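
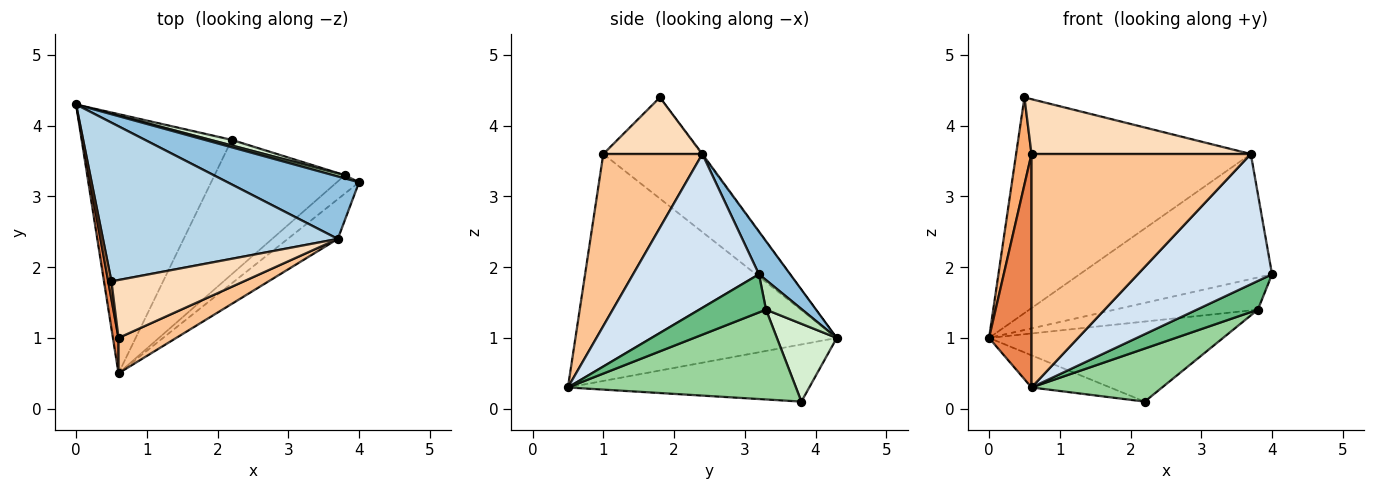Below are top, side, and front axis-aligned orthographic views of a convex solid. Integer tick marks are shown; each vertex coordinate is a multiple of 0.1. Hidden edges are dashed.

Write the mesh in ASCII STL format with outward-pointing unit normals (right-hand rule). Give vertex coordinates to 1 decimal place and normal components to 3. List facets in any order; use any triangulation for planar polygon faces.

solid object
 facet normal -0.354 0.115 -0.928
  outer loop
   vertex 2.2 3.8 0.1
   vertex 0.6 0.5 0.3
   vertex 0.0 4.3 1.0
  endloop
 endfacet
 facet normal 0.144 0.885 0.442
  outer loop
   vertex 3.7 2.4 3.6
   vertex 4.0 3.2 1.9
   vertex 0.0 4.3 1.0
  endloop
 endfacet
 facet normal -0.003 0.805 0.593
  outer loop
   vertex 3.7 2.4 3.6
   vertex 0.0 4.3 1.0
   vertex 0.5 1.8 4.4
  endloop
 endfacet
 facet normal 0.668 -0.712 -0.217
  outer loop
   vertex 3.7 2.4 3.6
   vertex 0.6 0.5 0.3
   vertex 4.0 3.2 1.9
  endloop
 endfacet
 facet normal -0.987 -0.160 0.024
  outer loop
   vertex 0.6 1.0 3.6
   vertex 0.0 4.3 1.0
   vertex 0.6 0.5 0.3
  endloop
 endfacet
 facet normal -0.987 -0.155 0.031
  outer loop
   vertex 0.6 1.0 3.6
   vertex 0.5 1.8 4.4
   vertex 0.0 4.3 1.0
  endloop
 endfacet
 facet normal 0.408 -0.903 0.137
  outer loop
   vertex 0.6 1.0 3.6
   vertex 0.6 0.5 0.3
   vertex 3.7 2.4 3.6
  endloop
 endfacet
 facet normal 0.296 -0.657 0.694
  outer loop
   vertex 0.6 1.0 3.6
   vertex 3.7 2.4 3.6
   vertex 0.5 1.8 4.4
  endloop
 endfacet
 facet normal 0.678 -0.620 -0.395
  outer loop
   vertex 3.8 3.3 1.4
   vertex 4.0 3.2 1.9
   vertex 0.6 0.5 0.3
  endloop
 endfacet
 facet normal 0.540 -0.309 -0.783
  outer loop
   vertex 3.8 3.3 1.4
   vertex 0.6 0.5 0.3
   vertex 2.2 3.8 0.1
  endloop
 endfacet
 facet normal 0.244 0.965 0.095
  outer loop
   vertex 3.8 3.3 1.4
   vertex 0.0 4.3 1.0
   vertex 4.0 3.2 1.9
  endloop
 endfacet
 facet normal 0.247 0.967 0.067
  outer loop
   vertex 3.8 3.3 1.4
   vertex 2.2 3.8 0.1
   vertex 0.0 4.3 1.0
  endloop
 endfacet
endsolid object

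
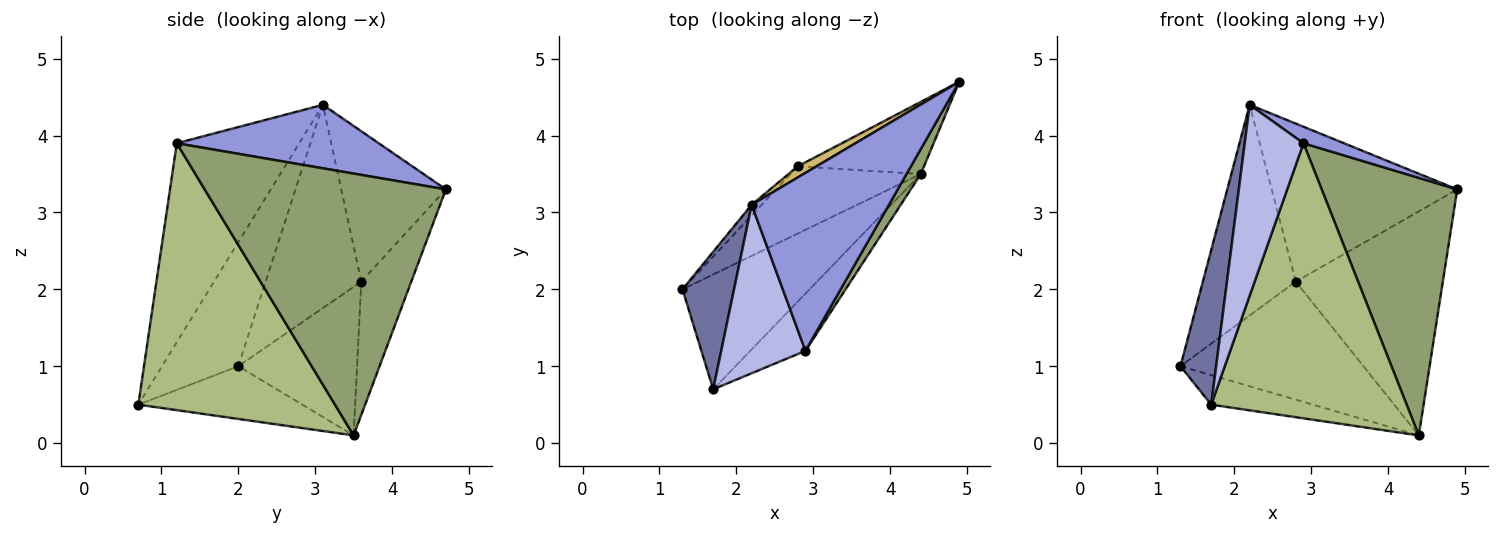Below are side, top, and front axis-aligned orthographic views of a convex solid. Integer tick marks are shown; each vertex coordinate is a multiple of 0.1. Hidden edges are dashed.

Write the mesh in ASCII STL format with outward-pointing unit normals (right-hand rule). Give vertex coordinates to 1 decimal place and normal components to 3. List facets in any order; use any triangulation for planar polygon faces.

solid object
 facet normal -0.848 -0.396 0.353
  outer loop
   vertex 2.2 3.1 4.4
   vertex 1.3 2.0 1.0
   vertex 1.7 0.7 0.5
  endloop
 endfacet
 facet normal -0.373 0.231 -0.899
  outer loop
   vertex 4.4 3.5 0.1
   vertex 1.7 0.7 0.5
   vertex 1.3 2.0 1.0
  endloop
 endfacet
 facet normal 0.418 -0.084 0.904
  outer loop
   vertex 2.9 1.2 3.9
   vertex 4.9 4.7 3.3
   vertex 2.2 3.1 4.4
  endloop
 endfacet
 facet normal -0.842 -0.404 0.357
  outer loop
   vertex 2.9 1.2 3.9
   vertex 2.2 3.1 4.4
   vertex 1.7 0.7 0.5
  endloop
 endfacet
 facet normal 0.871 -0.489 0.047
  outer loop
   vertex 2.9 1.2 3.9
   vertex 4.4 3.5 0.1
   vertex 4.9 4.7 3.3
  endloop
 endfacet
 facet normal 0.702 -0.697 -0.145
  outer loop
   vertex 2.9 1.2 3.9
   vertex 1.7 0.7 0.5
   vertex 4.4 3.5 0.1
  endloop
 endfacet
 facet normal -0.491 0.757 -0.431
  outer loop
   vertex 2.8 3.6 2.1
   vertex 4.4 3.5 0.1
   vertex 1.3 2.0 1.0
  endloop
 endfacet
 facet normal -0.308 0.906 -0.292
  outer loop
   vertex 2.8 3.6 2.1
   vertex 4.9 4.7 3.3
   vertex 4.4 3.5 0.1
  endloop
 endfacet
 facet normal -0.717 0.696 -0.036
  outer loop
   vertex 2.8 3.6 2.1
   vertex 1.3 2.0 1.0
   vertex 2.2 3.1 4.4
  endloop
 endfacet
 facet normal -0.490 0.869 0.061
  outer loop
   vertex 2.8 3.6 2.1
   vertex 2.2 3.1 4.4
   vertex 4.9 4.7 3.3
  endloop
 endfacet
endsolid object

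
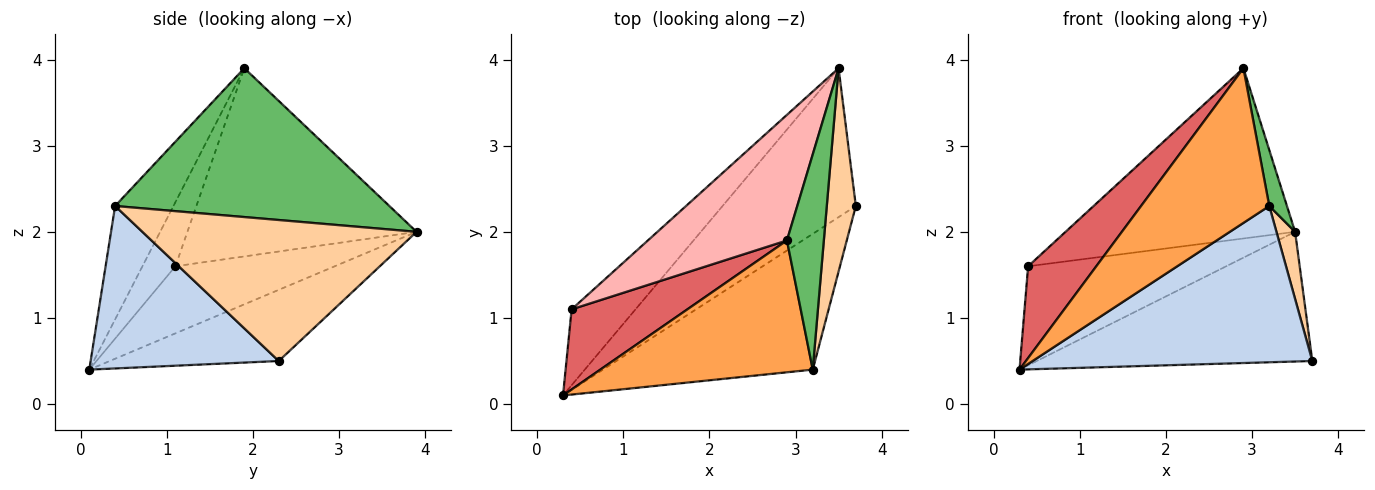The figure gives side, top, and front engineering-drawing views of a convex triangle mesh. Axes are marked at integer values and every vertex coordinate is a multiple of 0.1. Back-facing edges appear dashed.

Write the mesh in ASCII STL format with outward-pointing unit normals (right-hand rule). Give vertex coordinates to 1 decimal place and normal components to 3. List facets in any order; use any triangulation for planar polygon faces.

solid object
 facet normal -0.374 0.609 -0.700
  outer loop
   vertex 3.5 3.9 2.0
   vertex 3.7 2.3 0.5
   vertex 0.3 0.1 0.4
  endloop
 endfacet
 facet normal 0.453 -0.673 -0.585
  outer loop
   vertex 3.2 0.4 2.3
   vertex 0.3 0.1 0.4
   vertex 3.7 2.3 0.5
  endloop
 endfacet
 facet normal -0.327 -0.719 0.613
  outer loop
   vertex 3.2 0.4 2.3
   vertex 2.9 1.9 3.9
   vertex 0.3 0.1 0.4
  endloop
 endfacet
 facet normal 0.977 -0.067 0.201
  outer loop
   vertex 3.2 0.4 2.3
   vertex 3.7 2.3 0.5
   vertex 3.5 3.9 2.0
  endloop
 endfacet
 facet normal 0.969 -0.062 0.240
  outer loop
   vertex 3.2 0.4 2.3
   vertex 3.5 3.9 2.0
   vertex 2.9 1.9 3.9
  endloop
 endfacet
 facet normal -0.538 0.669 -0.513
  outer loop
   vertex 0.4 1.1 1.6
   vertex 3.5 3.9 2.0
   vertex 0.3 0.1 0.4
  endloop
 endfacet
 facet normal -0.342 -0.708 0.618
  outer loop
   vertex 0.4 1.1 1.6
   vertex 0.3 0.1 0.4
   vertex 2.9 1.9 3.9
  endloop
 endfacet
 facet normal -0.626 0.627 0.463
  outer loop
   vertex 0.4 1.1 1.6
   vertex 2.9 1.9 3.9
   vertex 3.5 3.9 2.0
  endloop
 endfacet
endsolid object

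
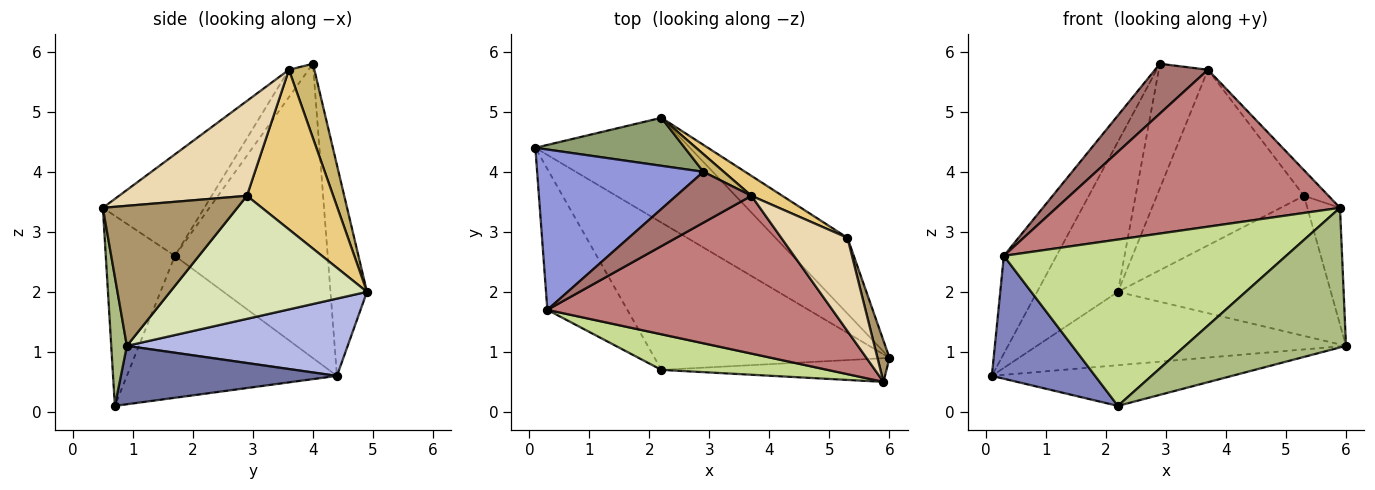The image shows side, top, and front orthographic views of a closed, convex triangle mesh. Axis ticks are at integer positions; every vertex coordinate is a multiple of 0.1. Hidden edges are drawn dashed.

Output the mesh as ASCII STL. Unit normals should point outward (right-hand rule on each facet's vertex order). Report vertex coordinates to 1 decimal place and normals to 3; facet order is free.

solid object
 facet normal 0.233 0.259 -0.937
  outer loop
   vertex 2.2 0.7 0.1
   vertex 0.1 4.4 0.6
   vertex 6.0 0.9 1.1
  endloop
 endfacet
 facet normal -0.801 -0.394 -0.451
  outer loop
   vertex 0.3 1.7 2.6
   vertex 0.1 4.4 0.6
   vertex 2.2 0.7 0.1
  endloop
 endfacet
 facet normal -0.834 0.287 0.471
  outer loop
   vertex 0.3 1.7 2.6
   vertex 2.9 4.0 5.8
   vertex 0.1 4.4 0.6
  endloop
 endfacet
 facet normal 0.379 0.531 -0.758
  outer loop
   vertex 2.2 4.9 2.0
   vertex 6.0 0.9 1.1
   vertex 0.1 4.4 0.6
  endloop
 endfacet
 facet normal -0.395 0.875 0.280
  outer loop
   vertex 2.2 4.9 2.0
   vertex 0.1 4.4 0.6
   vertex 2.9 4.0 5.8
  endloop
 endfacet
 facet normal 0.095 -0.981 -0.167
  outer loop
   vertex 5.9 0.5 3.4
   vertex 2.2 0.7 0.1
   vertex 6.0 0.9 1.1
  endloop
 endfacet
 facet normal -0.233 -0.951 0.203
  outer loop
   vertex 5.9 0.5 3.4
   vertex 0.3 1.7 2.6
   vertex 2.2 0.7 0.1
  endloop
 endfacet
 facet normal 0.631 0.682 -0.369
  outer loop
   vertex 5.3 2.9 3.6
   vertex 6.0 0.9 1.1
   vertex 2.2 4.9 2.0
  endloop
 endfacet
 facet normal 0.968 0.235 0.083
  outer loop
   vertex 5.3 2.9 3.6
   vertex 5.9 0.5 3.4
   vertex 6.0 0.9 1.1
  endloop
 endfacet
 facet normal 0.456 0.881 0.125
  outer loop
   vertex 3.7 3.6 5.7
   vertex 2.2 4.9 2.0
   vertex 2.9 4.0 5.8
  endloop
 endfacet
 facet normal 0.504 0.858 0.097
  outer loop
   vertex 3.7 3.6 5.7
   vertex 5.3 2.9 3.6
   vertex 2.2 4.9 2.0
  endloop
 endfacet
 facet normal 0.810 0.155 0.565
  outer loop
   vertex 3.7 3.6 5.7
   vertex 5.9 0.5 3.4
   vertex 5.3 2.9 3.6
  endloop
 endfacet
 facet normal -0.252 -0.677 0.691
  outer loop
   vertex 3.7 3.6 5.7
   vertex 2.9 4.0 5.8
   vertex 0.3 1.7 2.6
  endloop
 endfacet
 facet normal -0.245 -0.684 0.687
  outer loop
   vertex 3.7 3.6 5.7
   vertex 0.3 1.7 2.6
   vertex 5.9 0.5 3.4
  endloop
 endfacet
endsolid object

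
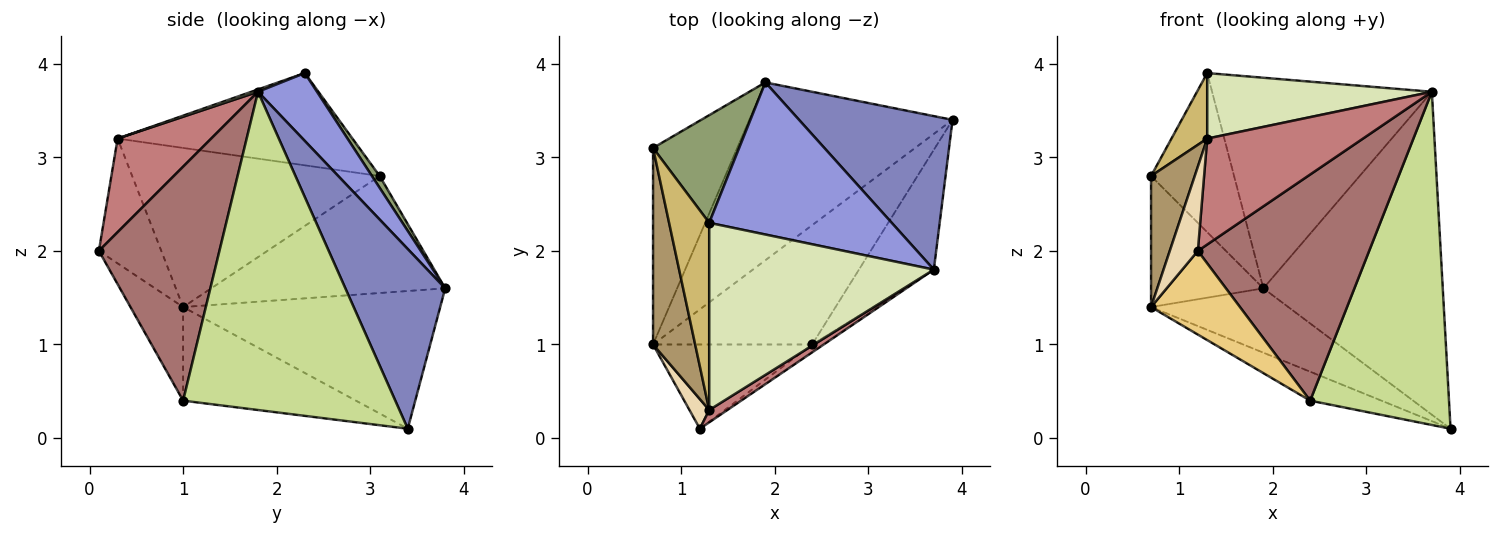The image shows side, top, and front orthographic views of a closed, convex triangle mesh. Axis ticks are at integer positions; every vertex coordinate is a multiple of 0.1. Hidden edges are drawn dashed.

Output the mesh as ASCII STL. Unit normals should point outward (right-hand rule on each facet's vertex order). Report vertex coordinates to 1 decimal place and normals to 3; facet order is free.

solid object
 facet normal -0.537 0.287 -0.793
  outer loop
   vertex 1.9 3.8 1.6
   vertex 3.9 3.4 0.1
   vertex 0.7 1.0 1.4
  endloop
 endfacet
 facet normal 0.449 0.807 0.384
  outer loop
   vertex 3.7 1.8 3.7
   vertex 3.9 3.4 0.1
   vertex 1.9 3.8 1.6
  endloop
 endfacet
 facet normal 0.213 0.792 0.572
  outer loop
   vertex 3.7 1.8 3.7
   vertex 1.9 3.8 1.6
   vertex 1.3 2.3 3.9
  endloop
 endfacet
 facet normal -0.756 0.363 -0.544
  outer loop
   vertex 0.7 3.1 2.8
   vertex 1.9 3.8 1.6
   vertex 0.7 1.0 1.4
  endloop
 endfacet
 facet normal 0.077 0.826 0.559
  outer loop
   vertex 0.7 3.1 2.8
   vertex 1.3 2.3 3.9
   vertex 1.9 3.8 1.6
  endloop
 endfacet
 facet normal -0.496 0.205 -0.844
  outer loop
   vertex 2.4 1.0 0.4
   vertex 0.7 1.0 1.4
   vertex 3.9 3.4 0.1
  endloop
 endfacet
 facet normal 0.821 -0.537 -0.193
  outer loop
   vertex 2.4 1.0 0.4
   vertex 3.9 3.4 0.1
   vertex 3.7 1.8 3.7
  endloop
 endfacet
 facet normal 0.010 -0.330 0.944
  outer loop
   vertex 1.3 0.3 3.2
   vertex 3.7 1.8 3.7
   vertex 1.3 2.3 3.9
  endloop
 endfacet
 facet normal -0.953 -0.168 0.252
  outer loop
   vertex 1.3 0.3 3.2
   vertex 0.7 3.1 2.8
   vertex 0.7 1.0 1.4
  endloop
 endfacet
 facet normal -0.908 -0.138 0.395
  outer loop
   vertex 1.3 0.3 3.2
   vertex 1.3 2.3 3.9
   vertex 0.7 3.1 2.8
  endloop
 endfacet
 facet normal -0.385 -0.650 -0.655
  outer loop
   vertex 1.2 0.1 2.0
   vertex 0.7 1.0 1.4
   vertex 2.4 1.0 0.4
  endloop
 endfacet
 facet normal -0.903 -0.406 0.143
  outer loop
   vertex 1.2 0.1 2.0
   vertex 1.3 0.3 3.2
   vertex 0.7 1.0 1.4
  endloop
 endfacet
 facet normal 0.575 -0.817 -0.028
  outer loop
   vertex 1.2 0.1 2.0
   vertex 2.4 1.0 0.4
   vertex 3.7 1.8 3.7
  endloop
 endfacet
 facet normal 0.512 -0.853 0.099
  outer loop
   vertex 1.2 0.1 2.0
   vertex 3.7 1.8 3.7
   vertex 1.3 0.3 3.2
  endloop
 endfacet
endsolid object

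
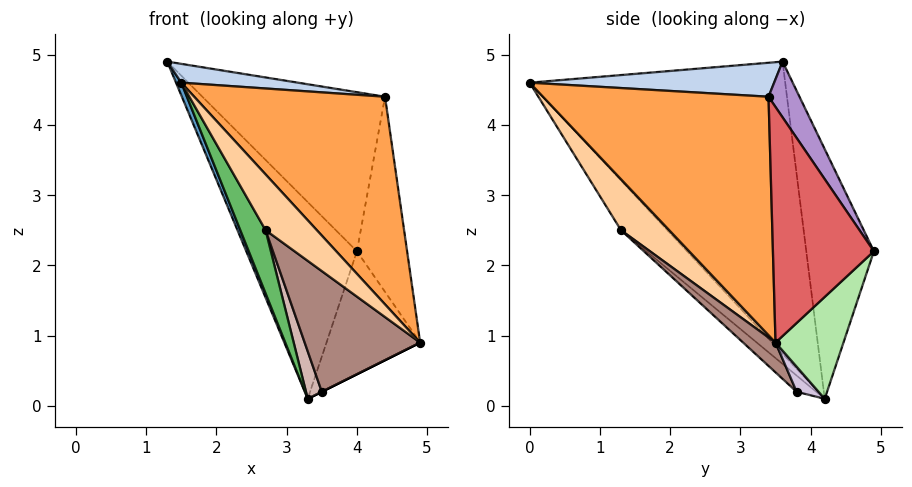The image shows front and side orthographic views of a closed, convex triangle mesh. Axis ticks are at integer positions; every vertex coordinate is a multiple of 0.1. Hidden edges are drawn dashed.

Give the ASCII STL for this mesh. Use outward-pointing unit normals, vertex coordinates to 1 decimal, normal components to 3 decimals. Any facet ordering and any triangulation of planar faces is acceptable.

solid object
 facet normal -0.922 -0.019 -0.387
  outer loop
   vertex 3.3 4.2 0.1
   vertex 1.5 0.0 4.6
   vertex 1.3 3.6 4.9
  endloop
 endfacet
 facet normal 0.154 -0.074 0.985
  outer loop
   vertex 4.4 3.4 4.4
   vertex 1.3 3.6 4.9
   vertex 1.5 0.0 4.6
  endloop
 endfacet
 facet normal 0.760 -0.643 0.090
  outer loop
   vertex 4.4 3.4 4.4
   vertex 1.5 0.0 4.6
   vertex 4.9 3.5 0.9
  endloop
 endfacet
 facet normal 0.684 -0.727 -0.059
  outer loop
   vertex 2.7 1.3 2.5
   vertex 4.9 3.5 0.9
   vertex 1.5 0.0 4.6
  endloop
 endfacet
 facet normal -0.686 -0.374 -0.624
  outer loop
   vertex 2.7 1.3 2.5
   vertex 1.5 0.0 4.6
   vertex 3.3 4.2 0.1
  endloop
 endfacet
 facet normal 0.532 0.734 -0.422
  outer loop
   vertex 4.0 4.9 2.2
   vertex 4.9 3.5 0.9
   vertex 3.3 4.2 0.1
  endloop
 endfacet
 facet normal 0.887 0.441 0.139
  outer loop
   vertex 4.0 4.9 2.2
   vertex 4.4 3.4 4.4
   vertex 4.9 3.5 0.9
  endloop
 endfacet
 facet normal -0.518 0.848 -0.110
  outer loop
   vertex 4.0 4.9 2.2
   vertex 3.3 4.2 0.1
   vertex 1.3 3.6 4.9
  endloop
 endfacet
 facet normal 0.141 0.830 0.540
  outer loop
   vertex 4.0 4.9 2.2
   vertex 1.3 3.6 4.9
   vertex 4.4 3.4 4.4
  endloop
 endfacet
 facet normal 0.447 0.000 -0.894
  outer loop
   vertex 3.5 3.8 0.2
   vertex 3.3 4.2 0.1
   vertex 4.9 3.5 0.9
  endloop
 endfacet
 facet normal 0.195 -0.697 -0.690
  outer loop
   vertex 3.5 3.8 0.2
   vertex 4.9 3.5 0.9
   vertex 2.7 1.3 2.5
  endloop
 endfacet
 facet normal -0.564 -0.454 -0.690
  outer loop
   vertex 3.5 3.8 0.2
   vertex 2.7 1.3 2.5
   vertex 3.3 4.2 0.1
  endloop
 endfacet
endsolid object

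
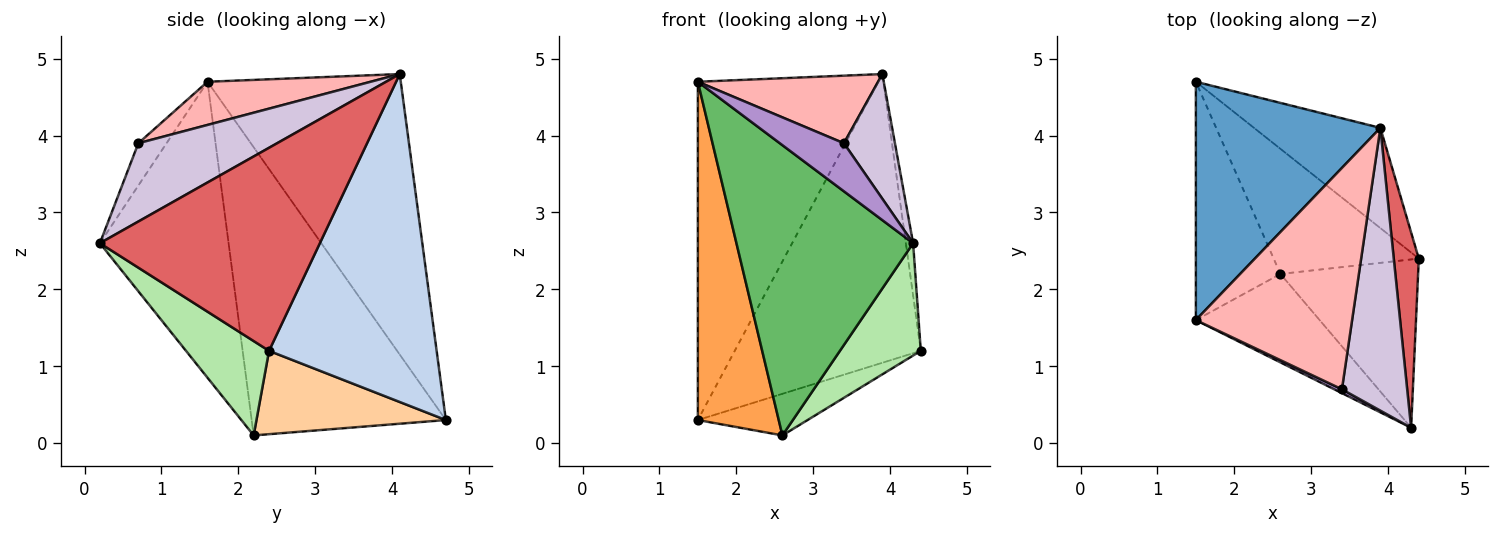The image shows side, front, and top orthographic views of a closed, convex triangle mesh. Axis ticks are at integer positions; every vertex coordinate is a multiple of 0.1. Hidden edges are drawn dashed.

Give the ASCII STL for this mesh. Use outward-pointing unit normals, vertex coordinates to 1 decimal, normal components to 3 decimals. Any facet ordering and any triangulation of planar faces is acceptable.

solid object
 facet normal -0.659 0.615 0.433
  outer loop
   vertex 3.9 4.1 4.8
   vertex 1.5 4.7 0.3
   vertex 1.5 1.6 4.7
  endloop
 endfacet
 facet normal 0.648 0.719 -0.250
  outer loop
   vertex 3.9 4.1 4.8
   vertex 4.4 2.4 1.2
   vertex 1.5 4.7 0.3
  endloop
 endfacet
 facet normal -0.891 -0.371 -0.261
  outer loop
   vertex 2.6 2.2 0.1
   vertex 1.5 1.6 4.7
   vertex 1.5 4.7 0.3
  endloop
 endfacet
 facet normal 0.478 0.277 -0.833
  outer loop
   vertex 2.6 2.2 0.1
   vertex 1.5 4.7 0.3
   vertex 4.4 2.4 1.2
  endloop
 endfacet
 facet normal -0.572 -0.785 -0.239
  outer loop
   vertex 4.3 0.2 2.6
   vertex 1.5 1.6 4.7
   vertex 2.6 2.2 0.1
  endloop
 endfacet
 facet normal 0.495 -0.482 -0.723
  outer loop
   vertex 4.3 0.2 2.6
   vertex 2.6 2.2 0.1
   vertex 4.4 2.4 1.2
  endloop
 endfacet
 facet normal 0.992 0.033 0.122
  outer loop
   vertex 4.3 0.2 2.6
   vertex 4.4 2.4 1.2
   vertex 3.9 4.1 4.8
  endloop
 endfacet
 facet normal 0.256 -0.282 0.925
  outer loop
   vertex 3.4 0.7 3.9
   vertex 3.9 4.1 4.8
   vertex 1.5 1.6 4.7
  endloop
 endfacet
 facet normal -0.402 -0.913 0.073
  outer loop
   vertex 3.4 0.7 3.9
   vertex 1.5 1.6 4.7
   vertex 4.3 0.2 2.6
  endloop
 endfacet
 facet normal 0.739 -0.272 0.616
  outer loop
   vertex 3.4 0.7 3.9
   vertex 4.3 0.2 2.6
   vertex 3.9 4.1 4.8
  endloop
 endfacet
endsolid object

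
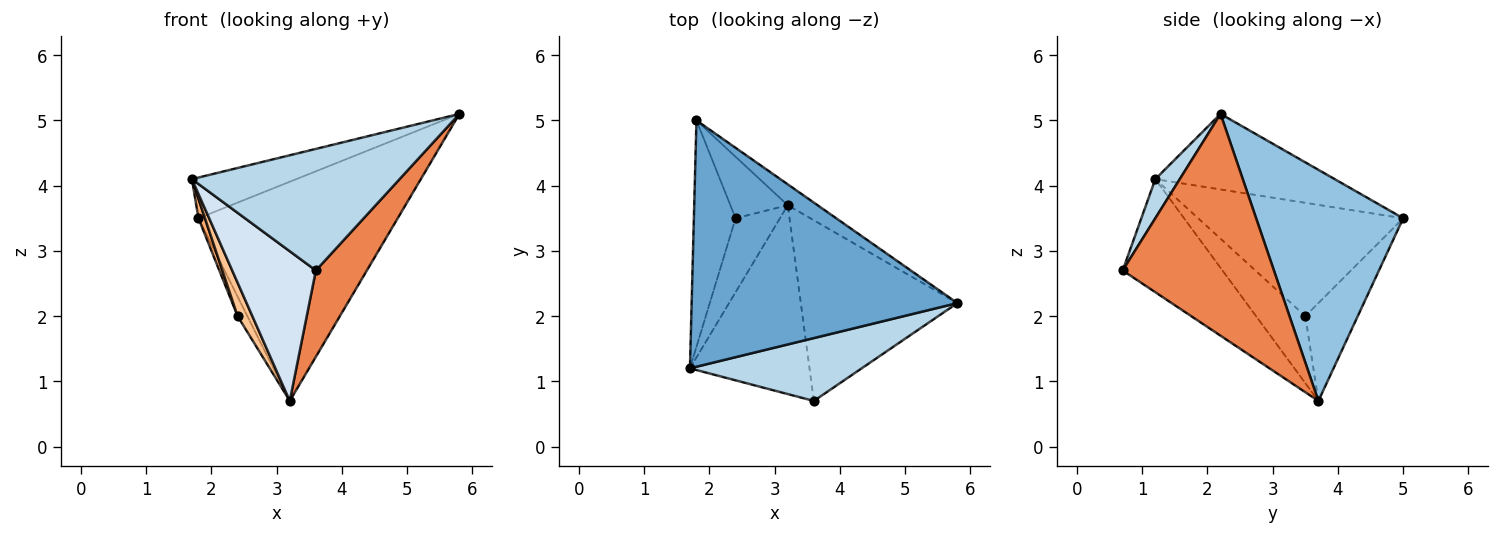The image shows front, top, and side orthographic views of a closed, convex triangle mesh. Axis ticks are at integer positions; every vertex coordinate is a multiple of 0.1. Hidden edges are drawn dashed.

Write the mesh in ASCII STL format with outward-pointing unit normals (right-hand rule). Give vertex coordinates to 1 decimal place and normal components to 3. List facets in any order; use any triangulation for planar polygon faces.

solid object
 facet normal -0.270 0.157 0.950
  outer loop
   vertex 1.8 5.0 3.5
   vertex 1.7 1.2 4.1
   vertex 5.8 2.2 5.1
  endloop
 endfacet
 facet normal 0.592 0.802 -0.076
  outer loop
   vertex 3.2 3.7 0.7
   vertex 1.8 5.0 3.5
   vertex 5.8 2.2 5.1
  endloop
 endfacet
 facet normal 0.104 -0.883 0.457
  outer loop
   vertex 3.6 0.7 2.7
   vertex 5.8 2.2 5.1
   vertex 1.7 1.2 4.1
  endloop
 endfacet
 facet normal -0.595 -0.499 -0.630
  outer loop
   vertex 3.6 0.7 2.7
   vertex 1.7 1.2 4.1
   vertex 3.2 3.7 0.7
  endloop
 endfacet
 facet normal 0.788 -0.266 -0.556
  outer loop
   vertex 3.6 0.7 2.7
   vertex 3.2 3.7 0.7
   vertex 5.8 2.2 5.1
  endloop
 endfacet
 facet normal -0.938 -0.030 -0.345
  outer loop
   vertex 2.4 3.5 2.0
   vertex 1.7 1.2 4.1
   vertex 1.8 5.0 3.5
  endloop
 endfacet
 facet normal -0.809 -0.242 -0.535
  outer loop
   vertex 2.4 3.5 2.0
   vertex 3.2 3.7 0.7
   vertex 1.7 1.2 4.1
  endloop
 endfacet
 facet normal -0.852 0.159 -0.500
  outer loop
   vertex 2.4 3.5 2.0
   vertex 1.8 5.0 3.5
   vertex 3.2 3.7 0.7
  endloop
 endfacet
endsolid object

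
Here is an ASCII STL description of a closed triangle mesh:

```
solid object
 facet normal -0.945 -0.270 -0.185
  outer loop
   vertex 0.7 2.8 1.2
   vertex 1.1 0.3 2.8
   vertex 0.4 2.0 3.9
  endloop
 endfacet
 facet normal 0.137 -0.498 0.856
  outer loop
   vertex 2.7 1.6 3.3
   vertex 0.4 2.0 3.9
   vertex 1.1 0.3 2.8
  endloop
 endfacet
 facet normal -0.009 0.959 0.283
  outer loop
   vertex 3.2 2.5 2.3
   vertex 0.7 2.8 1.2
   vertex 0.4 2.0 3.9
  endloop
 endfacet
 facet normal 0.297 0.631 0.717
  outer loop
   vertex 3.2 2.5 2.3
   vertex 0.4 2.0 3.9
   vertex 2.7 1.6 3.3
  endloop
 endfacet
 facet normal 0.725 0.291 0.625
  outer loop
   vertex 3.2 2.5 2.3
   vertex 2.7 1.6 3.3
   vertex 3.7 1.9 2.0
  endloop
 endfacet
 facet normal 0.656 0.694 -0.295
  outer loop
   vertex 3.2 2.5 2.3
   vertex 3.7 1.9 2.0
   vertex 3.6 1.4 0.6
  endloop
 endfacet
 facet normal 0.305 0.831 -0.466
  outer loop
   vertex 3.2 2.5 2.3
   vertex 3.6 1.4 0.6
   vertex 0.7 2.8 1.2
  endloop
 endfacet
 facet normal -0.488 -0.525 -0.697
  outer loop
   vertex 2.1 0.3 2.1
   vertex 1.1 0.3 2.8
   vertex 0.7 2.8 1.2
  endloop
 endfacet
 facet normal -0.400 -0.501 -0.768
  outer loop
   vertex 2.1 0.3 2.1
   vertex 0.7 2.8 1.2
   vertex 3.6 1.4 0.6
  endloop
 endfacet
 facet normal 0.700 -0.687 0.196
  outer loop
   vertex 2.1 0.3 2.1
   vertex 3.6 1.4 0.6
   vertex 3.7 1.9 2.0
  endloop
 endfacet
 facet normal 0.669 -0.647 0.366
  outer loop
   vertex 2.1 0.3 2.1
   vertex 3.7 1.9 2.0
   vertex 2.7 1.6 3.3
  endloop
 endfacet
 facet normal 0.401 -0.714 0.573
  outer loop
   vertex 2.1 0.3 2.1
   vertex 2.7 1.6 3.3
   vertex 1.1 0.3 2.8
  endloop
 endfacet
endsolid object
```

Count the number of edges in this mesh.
18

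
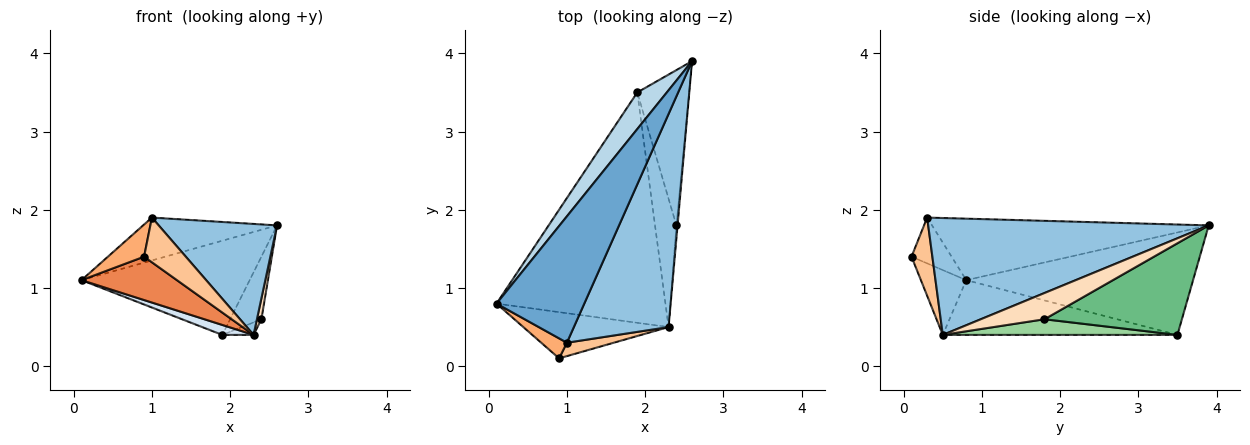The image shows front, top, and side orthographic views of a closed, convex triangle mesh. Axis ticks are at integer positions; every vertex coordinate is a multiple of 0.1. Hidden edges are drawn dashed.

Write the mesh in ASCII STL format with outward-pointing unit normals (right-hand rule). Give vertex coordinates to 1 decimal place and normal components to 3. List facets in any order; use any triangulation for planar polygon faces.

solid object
 facet normal -0.553 0.268 0.789
  outer loop
   vertex 1.0 0.3 1.9
   vertex 2.6 3.9 1.8
   vertex 0.1 0.8 1.1
  endloop
 endfacet
 facet normal 0.738 -0.311 0.598
  outer loop
   vertex 1.0 0.3 1.9
   vertex 2.3 0.5 0.4
   vertex 2.6 3.9 1.8
  endloop
 endfacet
 facet normal -0.783 0.580 0.226
  outer loop
   vertex 1.9 3.5 0.4
   vertex 0.1 0.8 1.1
   vertex 2.6 3.9 1.8
  endloop
 endfacet
 facet normal -0.308 -0.041 -0.950
  outer loop
   vertex 1.9 3.5 0.4
   vertex 2.3 0.5 0.4
   vertex 0.1 0.8 1.1
  endloop
 endfacet
 facet normal -0.309 -0.651 -0.693
  outer loop
   vertex 0.9 0.1 1.4
   vertex 0.1 0.8 1.1
   vertex 2.3 0.5 0.4
  endloop
 endfacet
 facet normal -0.685 -0.618 0.384
  outer loop
   vertex 0.9 0.1 1.4
   vertex 1.0 0.3 1.9
   vertex 0.1 0.8 1.1
  endloop
 endfacet
 facet normal 0.432 -0.864 0.259
  outer loop
   vertex 0.9 0.1 1.4
   vertex 2.3 0.5 0.4
   vertex 1.0 0.3 1.9
  endloop
 endfacet
 facet normal 0.997 -0.070 -0.044
  outer loop
   vertex 2.4 1.8 0.6
   vertex 2.6 3.9 1.8
   vertex 2.3 0.5 0.4
  endloop
 endfacet
 facet normal 0.854 0.194 -0.483
  outer loop
   vertex 2.4 1.8 0.6
   vertex 1.9 3.5 0.4
   vertex 2.6 3.9 1.8
  endloop
 endfacet
 facet normal 0.589 0.078 -0.805
  outer loop
   vertex 2.4 1.8 0.6
   vertex 2.3 0.5 0.4
   vertex 1.9 3.5 0.4
  endloop
 endfacet
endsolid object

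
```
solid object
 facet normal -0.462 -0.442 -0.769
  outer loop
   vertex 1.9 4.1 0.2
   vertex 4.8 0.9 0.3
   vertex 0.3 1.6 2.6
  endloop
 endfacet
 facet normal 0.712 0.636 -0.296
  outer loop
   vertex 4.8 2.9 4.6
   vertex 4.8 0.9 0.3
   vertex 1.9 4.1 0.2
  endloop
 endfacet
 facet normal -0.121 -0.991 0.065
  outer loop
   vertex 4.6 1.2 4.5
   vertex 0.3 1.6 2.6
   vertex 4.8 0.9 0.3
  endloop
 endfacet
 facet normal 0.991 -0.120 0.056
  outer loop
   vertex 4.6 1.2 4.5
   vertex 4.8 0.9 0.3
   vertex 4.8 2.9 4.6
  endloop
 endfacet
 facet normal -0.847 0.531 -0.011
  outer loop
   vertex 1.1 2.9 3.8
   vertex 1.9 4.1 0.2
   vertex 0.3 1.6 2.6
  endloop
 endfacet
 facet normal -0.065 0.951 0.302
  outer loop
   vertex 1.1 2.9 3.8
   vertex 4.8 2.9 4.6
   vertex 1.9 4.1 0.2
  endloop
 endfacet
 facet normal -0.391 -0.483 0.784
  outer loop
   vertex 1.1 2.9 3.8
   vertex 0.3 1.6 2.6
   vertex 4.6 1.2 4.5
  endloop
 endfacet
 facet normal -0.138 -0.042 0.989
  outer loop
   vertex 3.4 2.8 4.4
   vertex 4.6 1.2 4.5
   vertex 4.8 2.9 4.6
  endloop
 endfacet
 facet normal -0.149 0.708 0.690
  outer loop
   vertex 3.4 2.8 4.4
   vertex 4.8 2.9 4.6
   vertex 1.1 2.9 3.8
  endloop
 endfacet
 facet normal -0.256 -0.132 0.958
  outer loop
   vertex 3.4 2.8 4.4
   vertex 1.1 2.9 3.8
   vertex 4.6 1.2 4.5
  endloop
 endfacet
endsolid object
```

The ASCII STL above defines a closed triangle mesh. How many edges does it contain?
15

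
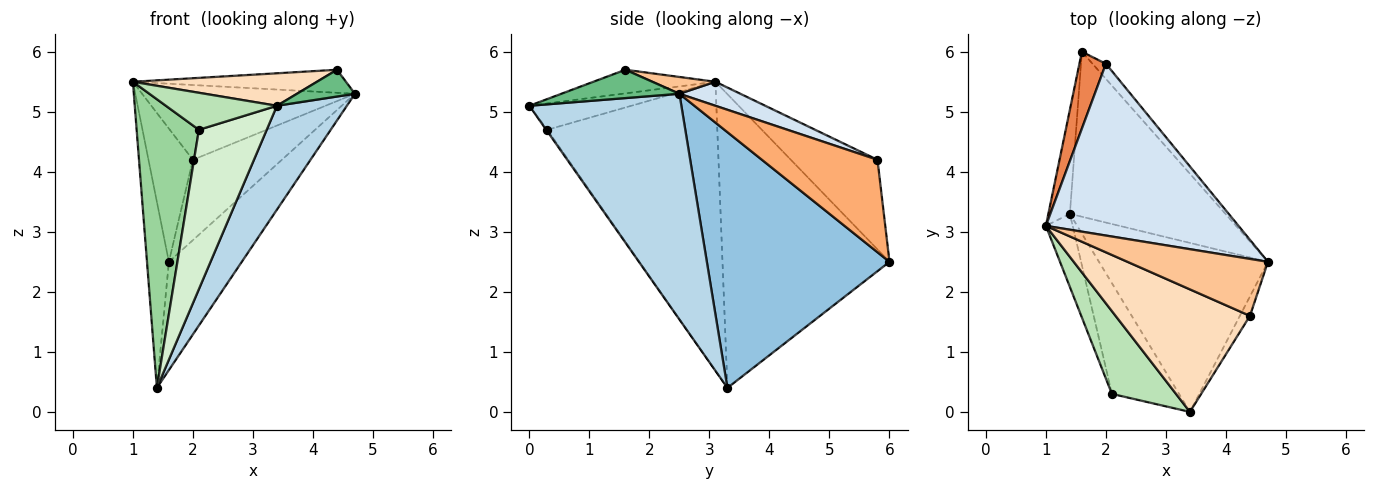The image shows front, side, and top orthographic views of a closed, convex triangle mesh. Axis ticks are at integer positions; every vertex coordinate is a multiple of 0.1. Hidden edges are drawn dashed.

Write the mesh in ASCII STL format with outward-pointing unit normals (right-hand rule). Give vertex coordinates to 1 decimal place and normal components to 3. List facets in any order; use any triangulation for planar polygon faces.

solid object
 facet normal -0.989 0.130 -0.072
  outer loop
   vertex 1.4 3.3 0.4
   vertex 1.0 3.1 5.5
   vertex 1.6 6.0 2.5
  endloop
 endfacet
 facet normal 0.809 0.323 -0.492
  outer loop
   vertex 1.4 3.3 0.4
   vertex 1.6 6.0 2.5
   vertex 4.7 2.5 5.3
  endloop
 endfacet
 facet normal 0.751 -0.346 -0.562
  outer loop
   vertex 3.4 0.0 5.1
   vertex 1.4 3.3 0.4
   vertex 4.7 2.5 5.3
  endloop
 endfacet
 facet normal 0.114 0.397 0.911
  outer loop
   vertex 2.0 5.8 4.2
   vertex 1.0 3.1 5.5
   vertex 4.7 2.5 5.3
  endloop
 endfacet
 facet normal -0.861 0.441 0.254
  outer loop
   vertex 2.0 5.8 4.2
   vertex 1.6 6.0 2.5
   vertex 1.0 3.1 5.5
  endloop
 endfacet
 facet normal 0.787 0.606 -0.114
  outer loop
   vertex 2.0 5.8 4.2
   vertex 4.7 2.5 5.3
   vertex 1.6 6.0 2.5
  endloop
 endfacet
 facet normal 0.110 0.373 0.921
  outer loop
   vertex 4.4 1.6 5.7
   vertex 4.7 2.5 5.3
   vertex 1.0 3.1 5.5
  endloop
 endfacet
 facet normal -0.168 -0.253 0.953
  outer loop
   vertex 4.4 1.6 5.7
   vertex 1.0 3.1 5.5
   vertex 3.4 0.0 5.1
  endloop
 endfacet
 facet normal 0.855 -0.420 -0.304
  outer loop
   vertex 4.4 1.6 5.7
   vertex 3.4 0.0 5.1
   vertex 4.7 2.5 5.3
  endloop
 endfacet
 facet normal -0.935 -0.343 -0.087
  outer loop
   vertex 2.1 0.3 4.7
   vertex 1.0 3.1 5.5
   vertex 1.4 3.3 0.4
  endloop
 endfacet
 facet normal -0.351 -0.382 0.855
  outer loop
   vertex 2.1 0.3 4.7
   vertex 3.4 0.0 5.1
   vertex 1.0 3.1 5.5
  endloop
 endfacet
 facet normal -0.014 -0.821 -0.571
  outer loop
   vertex 2.1 0.3 4.7
   vertex 1.4 3.3 0.4
   vertex 3.4 0.0 5.1
  endloop
 endfacet
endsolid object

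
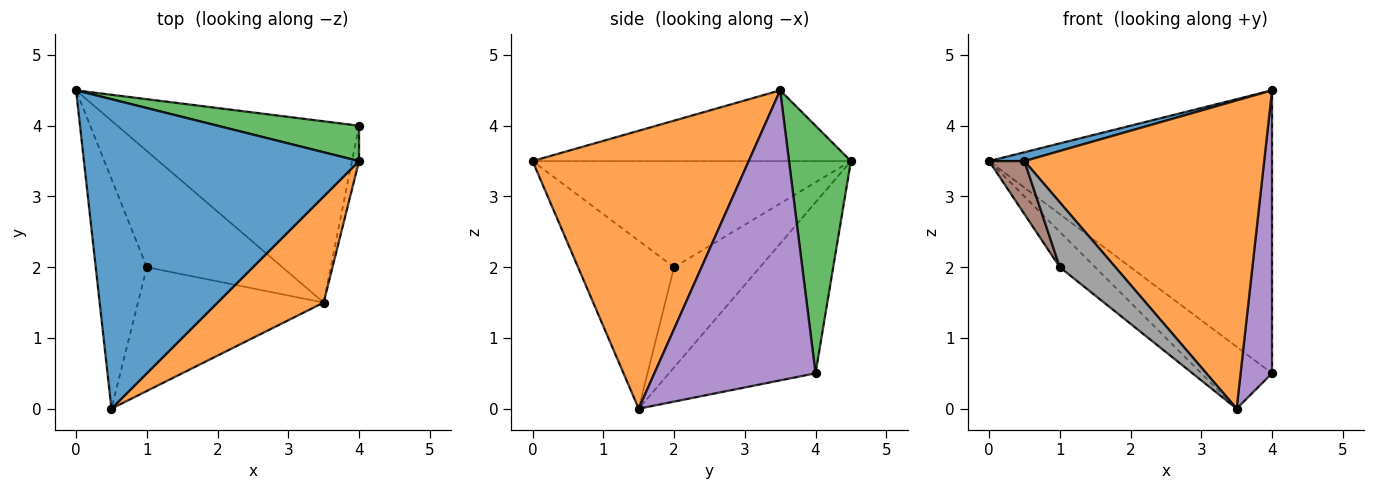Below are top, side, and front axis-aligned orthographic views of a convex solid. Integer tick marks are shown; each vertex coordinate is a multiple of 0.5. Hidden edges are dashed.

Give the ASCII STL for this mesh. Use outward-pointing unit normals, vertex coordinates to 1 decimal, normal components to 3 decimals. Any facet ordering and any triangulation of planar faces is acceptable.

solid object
 facet normal -0.249 -0.028 0.968
  outer loop
   vertex 0.5 0.0 3.5
   vertex 4.0 3.5 4.5
   vertex 0.0 4.5 3.5
  endloop
 endfacet
 facet normal 0.649 -0.720 0.248
  outer loop
   vertex 3.5 1.5 0.0
   vertex 4.0 3.5 4.5
   vertex 0.5 0.0 3.5
  endloop
 endfacet
 facet normal 0.212 0.970 0.121
  outer loop
   vertex 4.0 4.0 0.5
   vertex 0.0 4.5 3.5
   vertex 4.0 3.5 4.5
  endloop
 endfacet
 facet normal -0.556 0.269 -0.786
  outer loop
   vertex 4.0 4.0 0.5
   vertex 3.5 1.5 0.0
   vertex 0.0 4.5 3.5
  endloop
 endfacet
 facet normal 0.981 -0.191 -0.024
  outer loop
   vertex 4.0 4.0 0.5
   vertex 4.0 3.5 4.5
   vertex 3.5 1.5 0.0
  endloop
 endfacet
 facet normal -0.897 -0.100 -0.432
  outer loop
   vertex 1.0 2.0 2.0
   vertex 0.5 0.0 3.5
   vertex 0.0 4.5 3.5
  endloop
 endfacet
 facet normal -0.577 0.238 -0.781
  outer loop
   vertex 1.0 2.0 2.0
   vertex 0.0 4.5 3.5
   vertex 3.5 1.5 0.0
  endloop
 endfacet
 facet normal -0.625 -0.362 -0.691
  outer loop
   vertex 1.0 2.0 2.0
   vertex 3.5 1.5 0.0
   vertex 0.5 0.0 3.5
  endloop
 endfacet
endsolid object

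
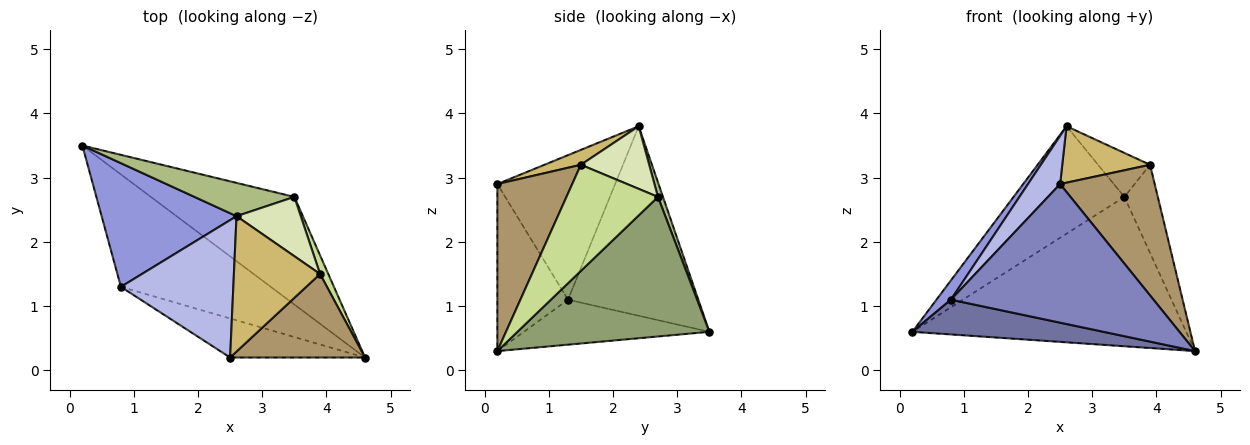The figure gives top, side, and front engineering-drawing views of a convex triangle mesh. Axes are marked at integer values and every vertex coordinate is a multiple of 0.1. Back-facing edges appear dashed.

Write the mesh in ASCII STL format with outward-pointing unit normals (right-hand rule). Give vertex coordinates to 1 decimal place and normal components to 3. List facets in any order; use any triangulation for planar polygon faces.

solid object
 facet normal -0.276 -0.284 -0.918
  outer loop
   vertex 0.8 1.3 1.1
   vertex 0.2 3.5 0.6
   vertex 4.6 0.2 0.3
  endloop
 endfacet
 facet normal -0.318 -0.912 -0.257
  outer loop
   vertex 0.8 1.3 1.1
   vertex 4.6 0.2 0.3
   vertex 2.5 0.2 2.9
  endloop
 endfacet
 facet normal -0.811 -0.090 0.578
  outer loop
   vertex 0.8 1.3 1.1
   vertex 2.6 2.4 3.8
   vertex 0.2 3.5 0.6
  endloop
 endfacet
 facet normal -0.772 -0.210 0.600
  outer loop
   vertex 0.8 1.3 1.1
   vertex 2.5 0.2 2.9
   vertex 2.6 2.4 3.8
  endloop
 endfacet
 facet normal 0.494 0.705 -0.508
  outer loop
   vertex 3.5 2.7 2.7
   vertex 4.6 0.2 0.3
   vertex 0.2 3.5 0.6
  endloop
 endfacet
 facet normal 0.043 0.954 0.296
  outer loop
   vertex 3.5 2.7 2.7
   vertex 0.2 3.5 0.6
   vertex 2.6 2.4 3.8
  endloop
 endfacet
 facet normal 0.937 0.342 0.073
  outer loop
   vertex 3.9 1.5 3.2
   vertex 4.6 0.2 0.3
   vertex 3.5 2.7 2.7
  endloop
 endfacet
 facet normal 0.617 0.469 0.632
  outer loop
   vertex 3.9 1.5 3.2
   vertex 3.5 2.7 2.7
   vertex 2.6 2.4 3.8
  endloop
 endfacet
 facet normal 0.555 -0.701 0.448
  outer loop
   vertex 3.9 1.5 3.2
   vertex 2.5 0.2 2.9
   vertex 4.6 0.2 0.3
  endloop
 endfacet
 facet normal 0.158 -0.380 0.911
  outer loop
   vertex 3.9 1.5 3.2
   vertex 2.6 2.4 3.8
   vertex 2.5 0.2 2.9
  endloop
 endfacet
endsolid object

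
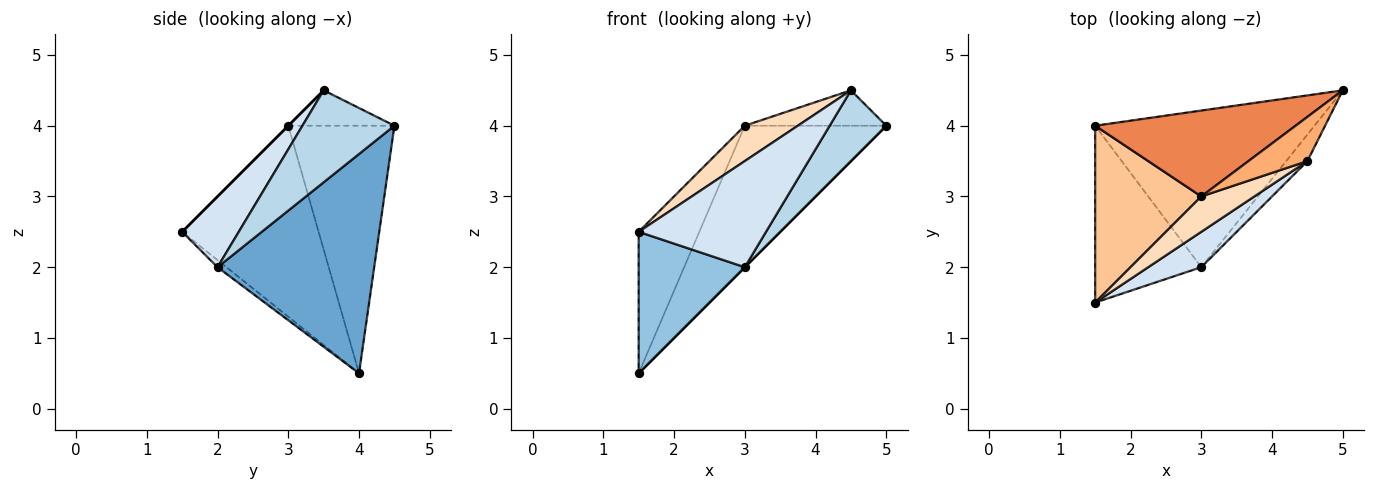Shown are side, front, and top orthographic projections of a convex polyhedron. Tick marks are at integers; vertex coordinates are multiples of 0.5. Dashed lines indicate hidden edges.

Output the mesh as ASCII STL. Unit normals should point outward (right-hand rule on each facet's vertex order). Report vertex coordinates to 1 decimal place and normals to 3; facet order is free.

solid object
 facet normal 0.707 0.000 -0.707
  outer loop
   vertex 3.0 2.0 2.0
   vertex 1.5 4.0 0.5
   vertex 5.0 4.5 4.0
  endloop
 endfacet
 facet normal -0.052 -0.624 -0.780
  outer loop
   vertex 3.0 2.0 2.0
   vertex 1.5 1.5 2.5
   vertex 1.5 4.0 0.5
  endloop
 endfacet
 facet normal 0.836 -0.514 -0.193
  outer loop
   vertex 3.0 2.0 2.0
   vertex 5.0 4.5 4.0
   vertex 4.5 3.5 4.5
  endloop
 endfacet
 facet normal 0.389 -0.874 0.291
  outer loop
   vertex 3.0 2.0 2.0
   vertex 4.5 3.5 4.5
   vertex 1.5 1.5 2.5
  endloop
 endfacet
 facet normal -0.540 0.720 0.437
  outer loop
   vertex 3.0 3.0 4.0
   vertex 5.0 4.5 4.0
   vertex 1.5 4.0 0.5
  endloop
 endfacet
 facet normal -0.424 0.566 0.707
  outer loop
   vertex 3.0 3.0 4.0
   vertex 4.5 3.5 4.5
   vertex 5.0 4.5 4.0
  endloop
 endfacet
 facet normal -0.815 0.362 0.453
  outer loop
   vertex 3.0 3.0 4.0
   vertex 1.5 4.0 0.5
   vertex 1.5 1.5 2.5
  endloop
 endfacet
 facet normal 0.000 -0.707 0.707
  outer loop
   vertex 3.0 3.0 4.0
   vertex 1.5 1.5 2.5
   vertex 4.5 3.5 4.5
  endloop
 endfacet
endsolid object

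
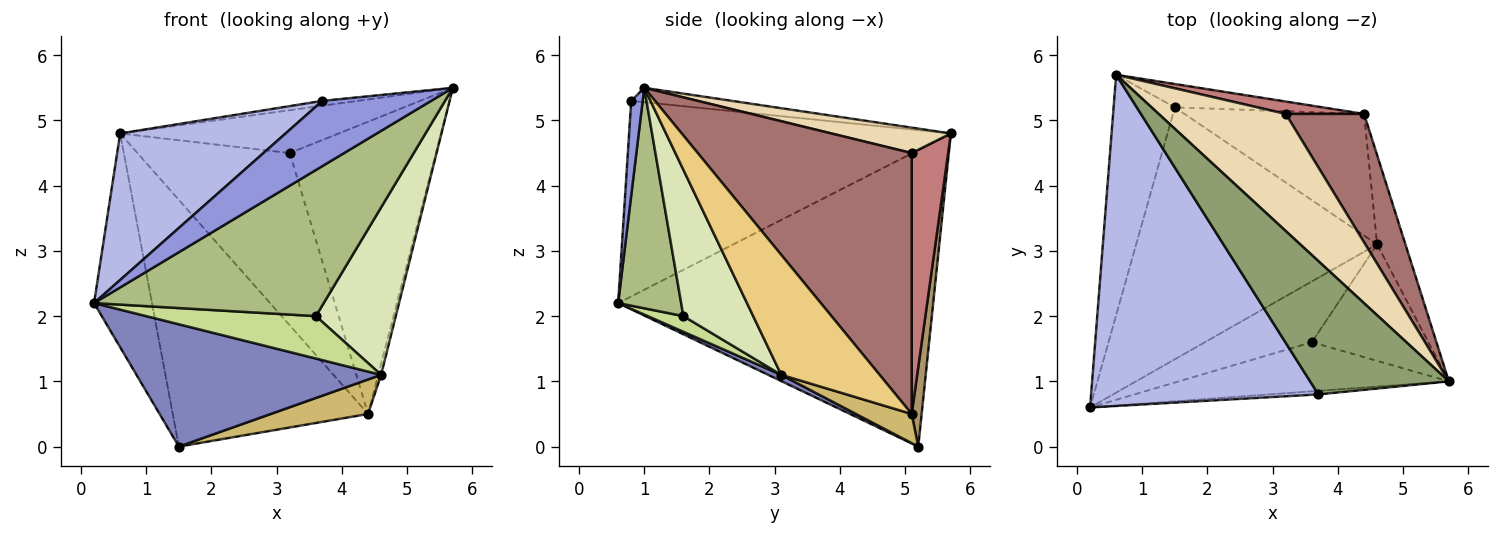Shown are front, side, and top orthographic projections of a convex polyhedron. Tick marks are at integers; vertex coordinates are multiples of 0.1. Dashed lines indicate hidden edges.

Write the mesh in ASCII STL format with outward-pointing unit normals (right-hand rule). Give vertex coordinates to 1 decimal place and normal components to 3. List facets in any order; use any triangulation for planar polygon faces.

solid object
 facet normal -0.964 0.177 -0.199
  outer loop
   vertex 1.5 5.2 0.0
   vertex 0.2 0.6 2.2
   vertex 0.6 5.7 4.8
  endloop
 endfacet
 facet normal 0.023 -0.437 -0.899
  outer loop
   vertex 4.6 3.1 1.1
   vertex 0.2 0.6 2.2
   vertex 1.5 5.2 0.0
  endloop
 endfacet
 facet normal 0.105 -0.993 -0.054
  outer loop
   vertex 3.7 0.8 5.3
   vertex 0.2 0.6 2.2
   vertex 5.7 1.0 5.5
  endloop
 endfacet
 facet normal -0.618 -0.318 0.719
  outer loop
   vertex 3.7 0.8 5.3
   vertex 0.6 5.7 4.8
   vertex 0.2 0.6 2.2
  endloop
 endfacet
 facet normal -0.103 0.036 0.994
  outer loop
   vertex 3.7 0.8 5.3
   vertex 5.7 1.0 5.5
   vertex 0.6 5.7 4.8
  endloop
 endfacet
 facet normal 0.252 -0.917 -0.308
  outer loop
   vertex 3.6 1.6 2.0
   vertex 5.7 1.0 5.5
   vertex 0.2 0.6 2.2
  endloop
 endfacet
 facet normal 0.119 -0.568 -0.814
  outer loop
   vertex 3.6 1.6 2.0
   vertex 0.2 0.6 2.2
   vertex 4.6 3.1 1.1
  endloop
 endfacet
 facet normal 0.583 -0.667 -0.464
  outer loop
   vertex 3.6 1.6 2.0
   vertex 4.6 3.1 1.1
   vertex 5.7 1.0 5.5
  endloop
 endfacet
 facet normal 0.051 0.994 -0.094
  outer loop
   vertex 4.4 5.1 0.5
   vertex 1.5 5.2 0.0
   vertex 0.6 5.7 4.8
  endloop
 endfacet
 facet normal 0.155 -0.270 -0.950
  outer loop
   vertex 4.4 5.1 0.5
   vertex 4.6 3.1 1.1
   vertex 1.5 5.2 0.0
  endloop
 endfacet
 facet normal 0.973 0.028 -0.230
  outer loop
   vertex 4.4 5.1 0.5
   vertex 5.7 1.0 5.5
   vertex 4.6 3.1 1.1
  endloop
 endfacet
 facet normal 0.184 0.338 0.923
  outer loop
   vertex 3.2 5.1 4.5
   vertex 0.6 5.7 4.8
   vertex 5.7 1.0 5.5
  endloop
 endfacet
 facet normal 0.802 0.547 0.240
  outer loop
   vertex 3.2 5.1 4.5
   vertex 5.7 1.0 5.5
   vertex 4.4 5.1 0.5
  endloop
 endfacet
 facet normal 0.232 0.970 0.070
  outer loop
   vertex 3.2 5.1 4.5
   vertex 4.4 5.1 0.5
   vertex 0.6 5.7 4.8
  endloop
 endfacet
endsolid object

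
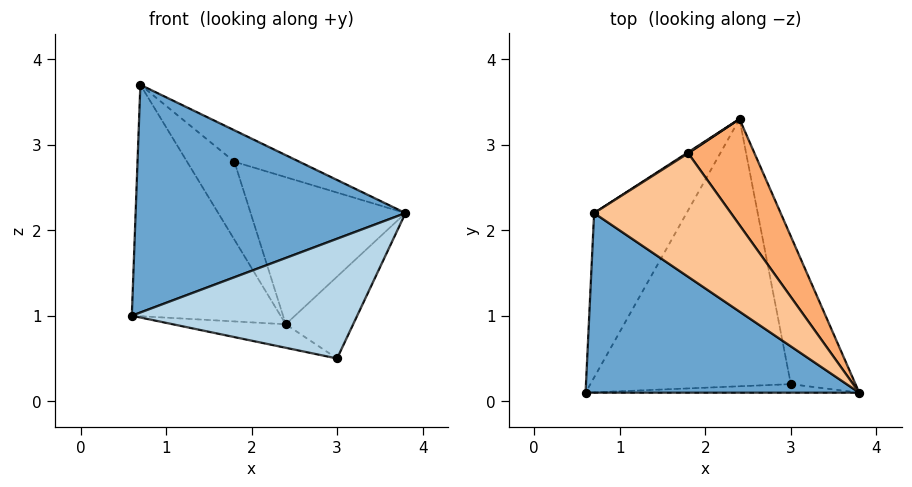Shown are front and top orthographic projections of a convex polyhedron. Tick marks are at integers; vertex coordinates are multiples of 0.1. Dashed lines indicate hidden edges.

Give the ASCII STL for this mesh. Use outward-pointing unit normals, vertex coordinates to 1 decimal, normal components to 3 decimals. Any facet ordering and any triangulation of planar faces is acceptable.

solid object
 facet normal -0.226 -0.765 0.603
  outer loop
   vertex 0.7 2.2 3.7
   vertex 0.6 0.1 1.0
   vertex 3.8 0.1 2.2
  endloop
 endfacet
 facet normal -0.829 0.456 -0.324
  outer loop
   vertex 0.7 2.2 3.7
   vertex 2.4 3.3 0.9
   vertex 0.6 0.1 1.0
  endloop
 endfacet
 facet normal 0.027 -0.997 -0.071
  outer loop
   vertex 3.0 0.2 0.5
   vertex 3.8 0.1 2.2
   vertex 0.6 0.1 1.0
  endloop
 endfacet
 facet normal -0.207 0.086 -0.975
  outer loop
   vertex 3.0 0.2 0.5
   vertex 0.6 0.1 1.0
   vertex 2.4 3.3 0.9
  endloop
 endfacet
 facet normal 0.887 0.224 -0.404
  outer loop
   vertex 3.0 0.2 0.5
   vertex 2.4 3.3 0.9
   vertex 3.8 0.1 2.2
  endloop
 endfacet
 facet normal 0.795 0.492 0.355
  outer loop
   vertex 1.8 2.9 2.8
   vertex 3.8 0.1 2.2
   vertex 2.4 3.3 0.9
  endloop
 endfacet
 facet normal 0.537 0.208 0.818
  outer loop
   vertex 1.8 2.9 2.8
   vertex 0.7 2.2 3.7
   vertex 3.8 0.1 2.2
  endloop
 endfacet
 facet normal -0.530 0.848 0.011
  outer loop
   vertex 1.8 2.9 2.8
   vertex 2.4 3.3 0.9
   vertex 0.7 2.2 3.7
  endloop
 endfacet
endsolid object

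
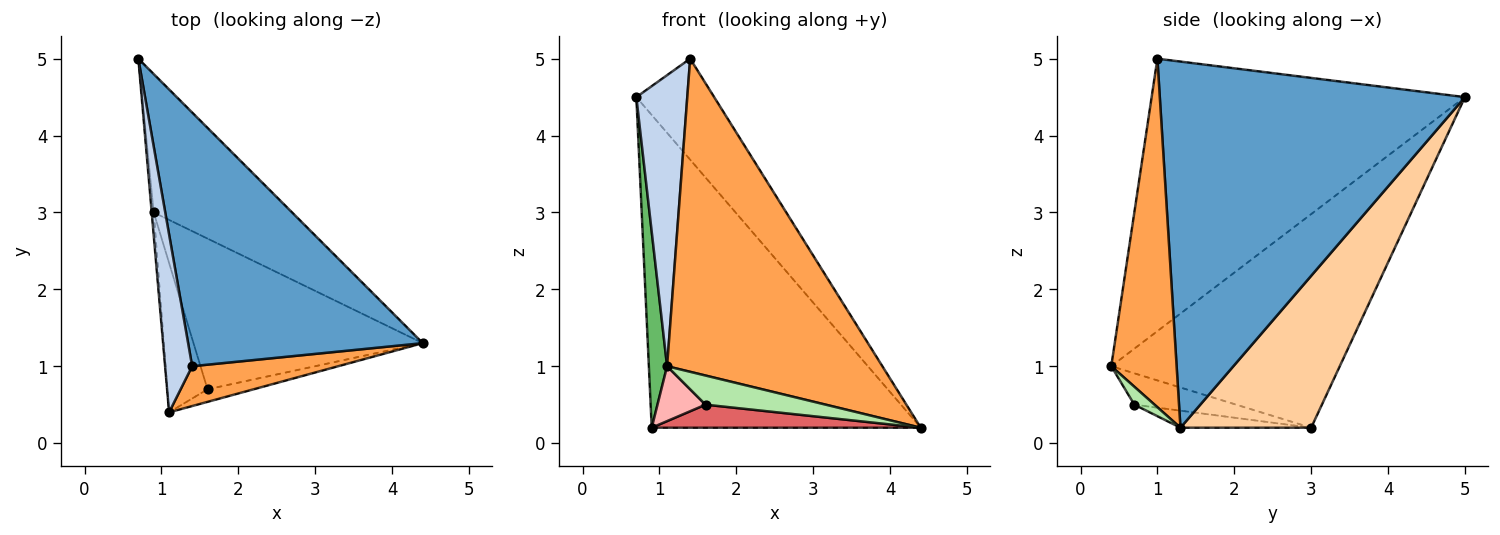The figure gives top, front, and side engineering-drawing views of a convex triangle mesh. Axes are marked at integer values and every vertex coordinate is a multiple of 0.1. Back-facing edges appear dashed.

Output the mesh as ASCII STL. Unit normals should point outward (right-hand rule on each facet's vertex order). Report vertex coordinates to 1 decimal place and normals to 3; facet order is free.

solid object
 facet normal 0.823 0.210 0.528
  outer loop
   vertex 1.4 1.0 5.0
   vertex 4.4 1.3 0.2
   vertex 0.7 5.0 4.5
  endloop
 endfacet
 facet normal -0.982 -0.160 0.098
  outer loop
   vertex 1.4 1.0 5.0
   vertex 0.7 5.0 4.5
   vertex 1.1 0.4 1.0
  endloop
 endfacet
 facet normal 0.288 -0.950 0.121
  outer loop
   vertex 1.4 1.0 5.0
   vertex 1.1 0.4 1.0
   vertex 4.4 1.3 0.2
  endloop
 endfacet
 facet normal 0.406 0.836 -0.370
  outer loop
   vertex 0.9 3.0 0.2
   vertex 0.7 5.0 4.5
   vertex 4.4 1.3 0.2
  endloop
 endfacet
 facet normal -0.997 -0.080 -0.009
  outer loop
   vertex 0.9 3.0 0.2
   vertex 1.1 0.4 1.0
   vertex 0.7 5.0 4.5
  endloop
 endfacet
 facet normal 0.152 -0.907 -0.392
  outer loop
   vertex 1.6 0.7 0.5
   vertex 4.4 1.3 0.2
   vertex 1.1 0.4 1.0
  endloop
 endfacet
 facet normal -0.073 -0.151 -0.986
  outer loop
   vertex 1.6 0.7 0.5
   vertex 0.9 3.0 0.2
   vertex 4.4 1.3 0.2
  endloop
 endfacet
 facet normal -0.590 -0.279 -0.758
  outer loop
   vertex 1.6 0.7 0.5
   vertex 1.1 0.4 1.0
   vertex 0.9 3.0 0.2
  endloop
 endfacet
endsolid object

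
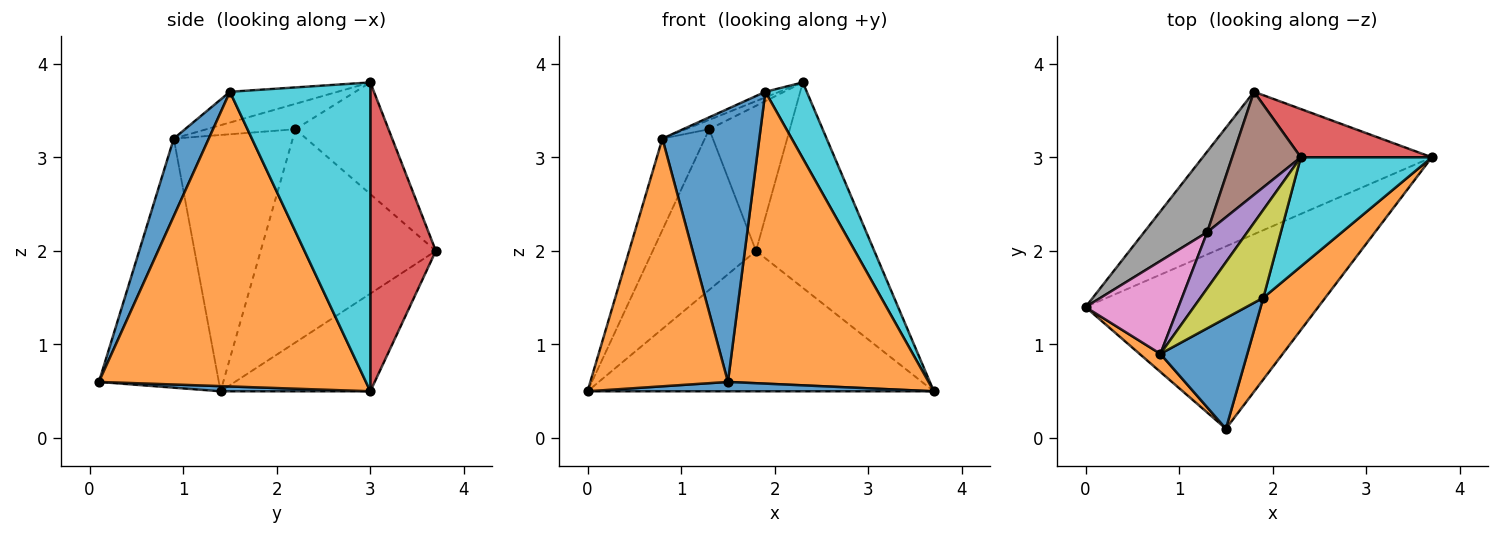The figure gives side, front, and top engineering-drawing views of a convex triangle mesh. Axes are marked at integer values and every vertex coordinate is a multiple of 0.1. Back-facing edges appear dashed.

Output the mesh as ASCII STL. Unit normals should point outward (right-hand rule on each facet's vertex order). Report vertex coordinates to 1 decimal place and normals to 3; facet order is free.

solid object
 facet normal 0.022 -0.051 -0.998
  outer loop
   vertex 1.5 0.1 0.6
   vertex 0.0 1.4 0.5
   vertex 3.7 3.0 0.5
  endloop
 endfacet
 facet normal -0.656 -0.753 0.055
  outer loop
   vertex 0.8 0.9 3.2
   vertex 0.0 1.4 0.5
   vertex 1.5 0.1 0.6
  endloop
 endfacet
 facet normal -0.290 0.672 -0.681
  outer loop
   vertex 1.8 3.7 2.0
   vertex 3.7 3.0 0.5
   vertex 0.0 1.4 0.5
  endloop
 endfacet
 facet normal 0.475 0.857 0.201
  outer loop
   vertex 1.8 3.7 2.0
   vertex 2.3 3.0 3.8
   vertex 3.7 3.0 0.5
  endloop
 endfacet
 facet normal -0.530 0.139 0.837
  outer loop
   vertex 1.3 2.2 3.3
   vertex 0.8 0.9 3.2
   vertex 2.3 3.0 3.8
  endloop
 endfacet
 facet normal -0.686 0.594 0.421
  outer loop
   vertex 1.3 2.2 3.3
   vertex 2.3 3.0 3.8
   vertex 1.8 3.7 2.0
  endloop
 endfacet
 facet normal -0.891 0.318 0.323
  outer loop
   vertex 1.3 2.2 3.3
   vertex 0.0 1.4 0.5
   vertex 0.8 0.9 3.2
  endloop
 endfacet
 facet normal -0.835 0.492 0.247
  outer loop
   vertex 1.3 2.2 3.3
   vertex 1.8 3.7 2.0
   vertex 0.0 1.4 0.5
  endloop
 endfacet
 facet normal -0.439 0.057 0.897
  outer loop
   vertex 1.9 1.5 3.7
   vertex 2.3 3.0 3.8
   vertex 0.8 0.9 3.2
  endloop
 endfacet
 facet normal 0.888 -0.262 0.377
  outer loop
   vertex 1.9 1.5 3.7
   vertex 3.7 3.0 0.5
   vertex 2.3 3.0 3.8
  endloop
 endfacet
 facet normal 0.318 -0.879 0.356
  outer loop
   vertex 1.9 1.5 3.7
   vertex 0.8 0.9 3.2
   vertex 1.5 0.1 0.6
  endloop
 endfacet
 facet normal 0.788 -0.592 0.166
  outer loop
   vertex 1.9 1.5 3.7
   vertex 1.5 0.1 0.6
   vertex 3.7 3.0 0.5
  endloop
 endfacet
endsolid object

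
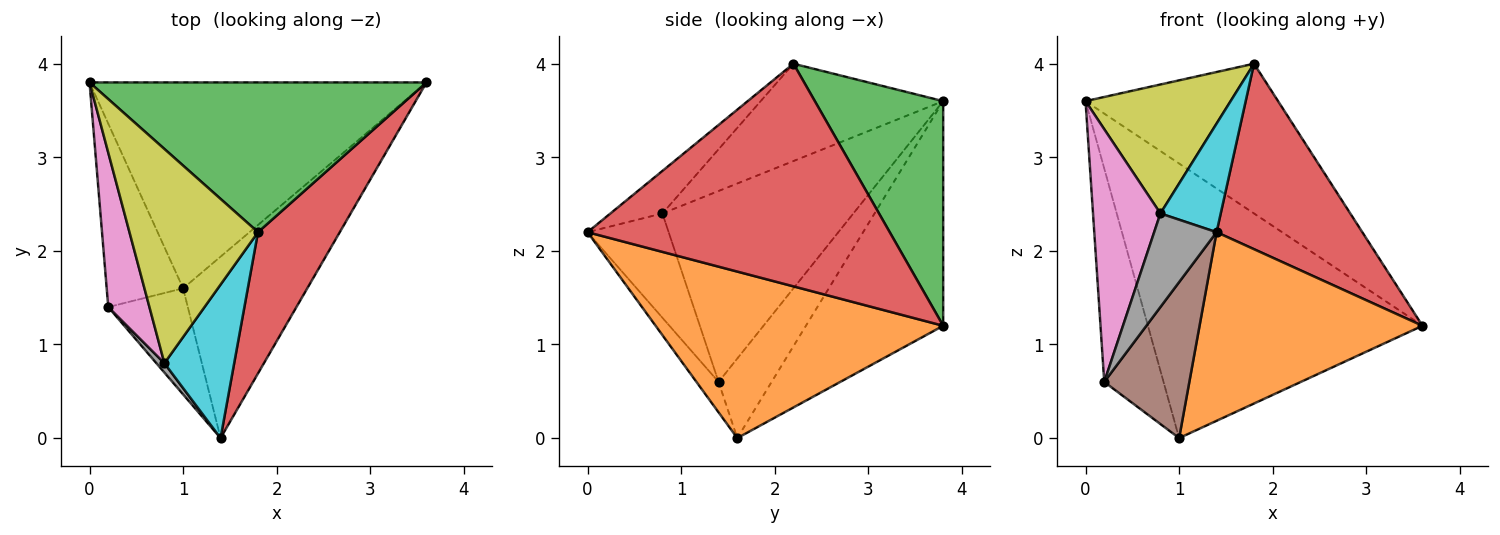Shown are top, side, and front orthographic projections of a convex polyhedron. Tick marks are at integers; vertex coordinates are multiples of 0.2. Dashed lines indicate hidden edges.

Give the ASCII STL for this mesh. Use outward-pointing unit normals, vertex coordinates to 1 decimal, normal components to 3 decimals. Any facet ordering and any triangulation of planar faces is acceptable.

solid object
 facet normal -0.371 0.743 -0.557
  outer loop
   vertex 1.0 1.6 0.0
   vertex 0.0 3.8 3.6
   vertex 3.6 3.8 1.2
  endloop
 endfacet
 facet normal 0.681 -0.528 -0.508
  outer loop
   vertex 1.0 1.6 0.0
   vertex 3.6 3.8 1.2
   vertex 1.4 0.0 2.2
  endloop
 endfacet
 facet normal 0.426 0.640 0.640
  outer loop
   vertex 1.8 2.2 4.0
   vertex 3.6 3.8 1.2
   vertex 0.0 3.8 3.6
  endloop
 endfacet
 facet normal 0.855 -0.412 0.314
  outer loop
   vertex 1.8 2.2 4.0
   vertex 1.4 0.0 2.2
   vertex 3.6 3.8 1.2
  endloop
 endfacet
 facet normal -0.561 0.628 -0.539
  outer loop
   vertex 0.2 1.4 0.6
   vertex 0.0 3.8 3.6
   vertex 1.0 1.6 0.0
  endloop
 endfacet
 facet normal -0.210 -0.808 -0.550
  outer loop
   vertex 0.2 1.4 0.6
   vertex 1.0 1.6 0.0
   vertex 1.4 0.0 2.2
  endloop
 endfacet
 facet normal -0.924 -0.326 0.199
  outer loop
   vertex 0.8 0.8 2.4
   vertex 0.0 3.8 3.6
   vertex 0.2 1.4 0.6
  endloop
 endfacet
 facet normal -0.791 -0.609 0.061
  outer loop
   vertex 0.8 0.8 2.4
   vertex 0.2 1.4 0.6
   vertex 1.4 0.0 2.2
  endloop
 endfacet
 facet normal -0.544 -0.433 0.719
  outer loop
   vertex 0.8 0.8 2.4
   vertex 1.8 2.2 4.0
   vertex 0.0 3.8 3.6
  endloop
 endfacet
 facet normal -0.446 -0.517 0.731
  outer loop
   vertex 0.8 0.8 2.4
   vertex 1.4 0.0 2.2
   vertex 1.8 2.2 4.0
  endloop
 endfacet
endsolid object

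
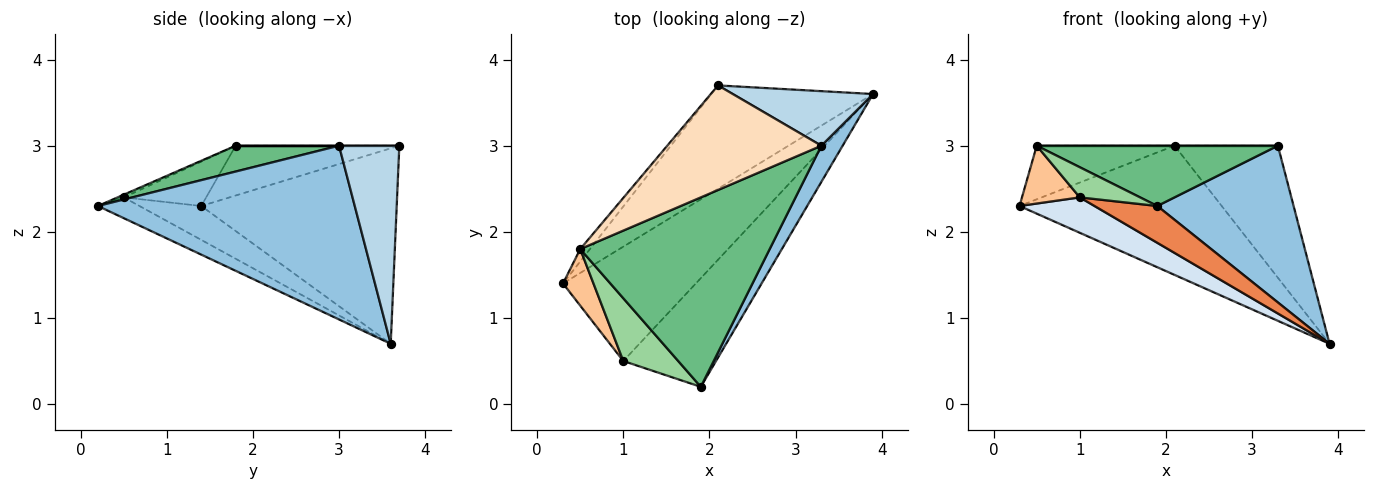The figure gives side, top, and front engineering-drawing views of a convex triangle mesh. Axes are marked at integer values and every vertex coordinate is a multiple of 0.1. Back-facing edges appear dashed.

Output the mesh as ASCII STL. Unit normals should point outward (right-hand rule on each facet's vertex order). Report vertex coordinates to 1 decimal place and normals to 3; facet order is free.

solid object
 facet normal -0.602 0.623 -0.499
  outer loop
   vertex 2.1 3.7 3.0
   vertex 3.9 3.6 0.7
   vertex 0.3 1.4 2.3
  endloop
 endfacet
 facet normal 0.878 -0.466 0.108
  outer loop
   vertex 3.3 3.0 3.0
   vertex 1.9 0.2 2.3
   vertex 3.9 3.6 0.7
  endloop
 endfacet
 facet normal 0.475 0.814 0.336
  outer loop
   vertex 3.3 3.0 3.0
   vertex 3.9 3.6 0.7
   vertex 2.1 3.7 3.0
  endloop
 endfacet
 facet normal -0.237 -0.287 -0.928
  outer loop
   vertex 1.0 0.5 2.4
   vertex 0.3 1.4 2.3
   vertex 3.9 3.6 0.7
  endloop
 endfacet
 facet normal -0.208 -0.314 -0.926
  outer loop
   vertex 1.0 0.5 2.4
   vertex 3.9 3.6 0.7
   vertex 1.9 0.2 2.3
  endloop
 endfacet
 facet normal -0.757 0.637 -0.148
  outer loop
   vertex 0.5 1.8 3.0
   vertex 2.1 3.7 3.0
   vertex 0.3 1.4 2.3
  endloop
 endfacet
 facet normal -0.714 -0.501 0.490
  outer loop
   vertex 0.5 1.8 3.0
   vertex 0.3 1.4 2.3
   vertex 1.0 0.5 2.4
  endloop
 endfacet
 facet normal 0.000 0.000 1.000
  outer loop
   vertex 0.5 1.8 3.0
   vertex 3.3 3.0 3.0
   vertex 2.1 3.7 3.0
  endloop
 endfacet
 facet normal 0.129 -0.301 0.945
  outer loop
   vertex 0.5 1.8 3.0
   vertex 1.9 0.2 2.3
   vertex 3.3 3.0 3.0
  endloop
 endfacet
 facet normal -0.044 -0.433 0.901
  outer loop
   vertex 0.5 1.8 3.0
   vertex 1.0 0.5 2.4
   vertex 1.9 0.2 2.3
  endloop
 endfacet
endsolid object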